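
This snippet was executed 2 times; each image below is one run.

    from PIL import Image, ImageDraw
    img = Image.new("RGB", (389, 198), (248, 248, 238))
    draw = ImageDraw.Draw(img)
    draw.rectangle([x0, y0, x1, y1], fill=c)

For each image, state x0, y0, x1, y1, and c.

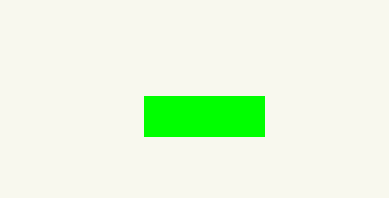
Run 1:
x0 = 144; y0 = 96; x1 = 264; y1 = 136; c = 'lime'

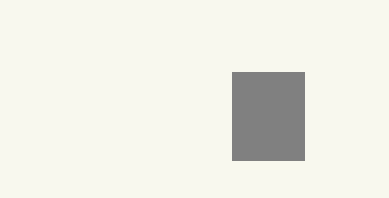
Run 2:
x0 = 232, y0 = 72, x1 = 304, y1 = 160, c = 'gray'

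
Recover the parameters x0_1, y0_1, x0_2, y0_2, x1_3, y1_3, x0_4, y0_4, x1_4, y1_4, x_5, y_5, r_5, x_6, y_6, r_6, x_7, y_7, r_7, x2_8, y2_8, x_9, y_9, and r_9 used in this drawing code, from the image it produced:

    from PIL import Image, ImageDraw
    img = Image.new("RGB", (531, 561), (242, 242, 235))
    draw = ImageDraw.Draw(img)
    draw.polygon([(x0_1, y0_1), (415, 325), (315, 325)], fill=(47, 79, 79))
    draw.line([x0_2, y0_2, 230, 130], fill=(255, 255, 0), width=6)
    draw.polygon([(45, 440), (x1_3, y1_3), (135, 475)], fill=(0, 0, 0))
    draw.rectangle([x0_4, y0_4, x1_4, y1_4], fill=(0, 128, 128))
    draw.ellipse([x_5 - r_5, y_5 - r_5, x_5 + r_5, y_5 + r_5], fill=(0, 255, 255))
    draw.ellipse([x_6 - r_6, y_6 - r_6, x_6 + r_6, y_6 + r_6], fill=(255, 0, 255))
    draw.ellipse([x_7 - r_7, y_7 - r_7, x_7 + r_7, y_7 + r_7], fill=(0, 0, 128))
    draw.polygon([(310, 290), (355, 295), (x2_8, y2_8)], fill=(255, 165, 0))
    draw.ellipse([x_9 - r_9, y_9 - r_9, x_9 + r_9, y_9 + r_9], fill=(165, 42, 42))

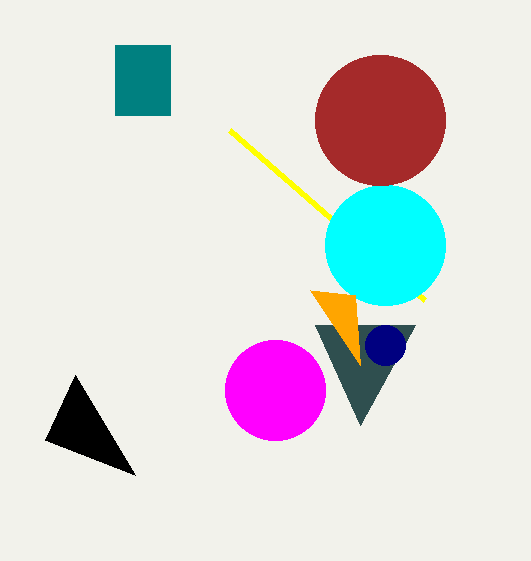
x0_1 = 360; y0_1 = 425; x0_2 = 425; y0_2 = 300; x1_3 = 75; y1_3 = 375; x0_4 = 115; y0_4 = 45; x1_4 = 170; y1_4 = 115; x_5 = 385; y_5 = 245; r_5 = 60; x_6 = 275; y_6 = 390; r_6 = 50; x_7 = 385; y_7 = 345; r_7 = 20; x2_8 = 360; y2_8 = 365; x_9 = 380; y_9 = 120; r_9 = 65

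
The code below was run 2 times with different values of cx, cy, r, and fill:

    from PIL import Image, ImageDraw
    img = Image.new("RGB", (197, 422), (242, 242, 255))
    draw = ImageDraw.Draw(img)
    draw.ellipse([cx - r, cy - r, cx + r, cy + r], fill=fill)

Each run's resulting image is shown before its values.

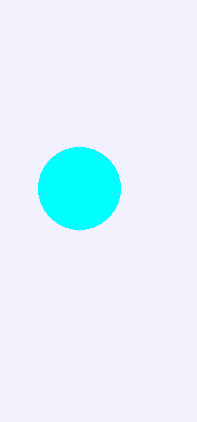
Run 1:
cx = 79, cy = 188, r = 41, fill = 'cyan'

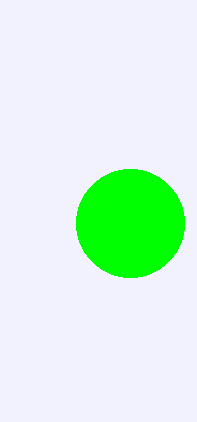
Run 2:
cx = 130, cy = 223, r = 54, fill = 'lime'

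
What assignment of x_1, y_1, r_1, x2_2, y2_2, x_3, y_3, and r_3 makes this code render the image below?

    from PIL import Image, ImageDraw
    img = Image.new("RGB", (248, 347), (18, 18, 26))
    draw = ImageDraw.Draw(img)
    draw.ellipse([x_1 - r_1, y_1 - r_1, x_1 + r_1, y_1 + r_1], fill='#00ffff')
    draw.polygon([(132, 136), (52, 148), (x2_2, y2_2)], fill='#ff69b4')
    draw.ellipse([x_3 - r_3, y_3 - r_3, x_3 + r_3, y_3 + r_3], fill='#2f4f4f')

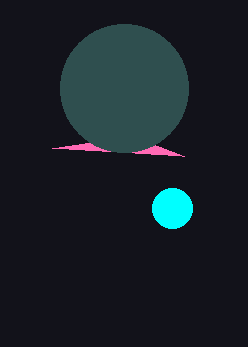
x_1 = 172; y_1 = 208; r_1 = 20; x2_2 = 184; y2_2 = 156; x_3 = 124; y_3 = 88; r_3 = 64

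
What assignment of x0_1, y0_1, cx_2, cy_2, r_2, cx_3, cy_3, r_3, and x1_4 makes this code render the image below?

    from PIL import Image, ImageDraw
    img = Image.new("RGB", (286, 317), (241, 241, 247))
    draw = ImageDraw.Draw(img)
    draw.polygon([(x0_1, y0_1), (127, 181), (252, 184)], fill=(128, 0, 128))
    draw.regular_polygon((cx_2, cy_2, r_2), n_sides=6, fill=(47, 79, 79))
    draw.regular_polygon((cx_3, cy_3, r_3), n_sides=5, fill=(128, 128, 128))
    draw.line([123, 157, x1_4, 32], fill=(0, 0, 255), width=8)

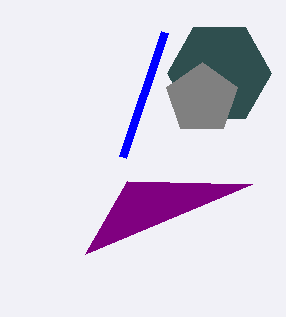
x0_1 = 85; y0_1 = 254; cx_2 = 219; cy_2 = 73; r_2 = 52; cx_3 = 202; cy_3 = 99; r_3 = 37; x1_4 = 165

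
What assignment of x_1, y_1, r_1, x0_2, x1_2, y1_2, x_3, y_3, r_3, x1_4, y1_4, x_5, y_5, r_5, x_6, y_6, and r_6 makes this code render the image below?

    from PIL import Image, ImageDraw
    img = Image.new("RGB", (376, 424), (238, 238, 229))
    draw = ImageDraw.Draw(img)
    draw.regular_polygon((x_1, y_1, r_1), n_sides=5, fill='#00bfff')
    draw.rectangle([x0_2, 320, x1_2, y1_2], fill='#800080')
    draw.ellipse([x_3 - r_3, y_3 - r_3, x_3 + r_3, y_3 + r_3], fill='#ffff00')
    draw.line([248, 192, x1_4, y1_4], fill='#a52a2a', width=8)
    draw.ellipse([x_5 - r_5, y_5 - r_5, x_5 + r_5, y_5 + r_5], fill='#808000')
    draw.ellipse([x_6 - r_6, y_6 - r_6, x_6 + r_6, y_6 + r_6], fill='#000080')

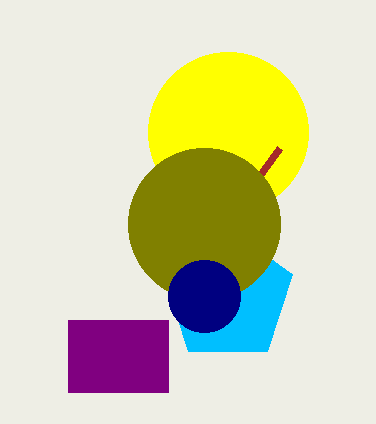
x_1 = 228; y_1 = 296; r_1 = 68; x0_2 = 68; x1_2 = 168; y1_2 = 392; x_3 = 228; y_3 = 132; r_3 = 80; x1_4 = 280; y1_4 = 148; x_5 = 204; y_5 = 224; r_5 = 76; x_6 = 204; y_6 = 296; r_6 = 36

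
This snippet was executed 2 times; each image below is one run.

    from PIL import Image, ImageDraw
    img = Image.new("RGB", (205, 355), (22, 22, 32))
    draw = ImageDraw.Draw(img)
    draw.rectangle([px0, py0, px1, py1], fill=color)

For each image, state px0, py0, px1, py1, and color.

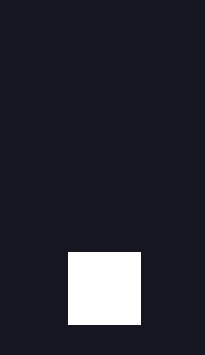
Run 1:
px0 = 68
py0 = 252
px1 = 140
py1 = 324
color = 'white'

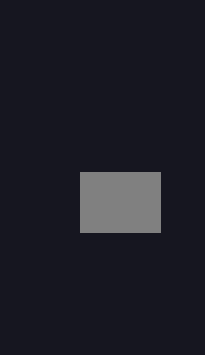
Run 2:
px0 = 80
py0 = 172
px1 = 160
py1 = 232
color = 'gray'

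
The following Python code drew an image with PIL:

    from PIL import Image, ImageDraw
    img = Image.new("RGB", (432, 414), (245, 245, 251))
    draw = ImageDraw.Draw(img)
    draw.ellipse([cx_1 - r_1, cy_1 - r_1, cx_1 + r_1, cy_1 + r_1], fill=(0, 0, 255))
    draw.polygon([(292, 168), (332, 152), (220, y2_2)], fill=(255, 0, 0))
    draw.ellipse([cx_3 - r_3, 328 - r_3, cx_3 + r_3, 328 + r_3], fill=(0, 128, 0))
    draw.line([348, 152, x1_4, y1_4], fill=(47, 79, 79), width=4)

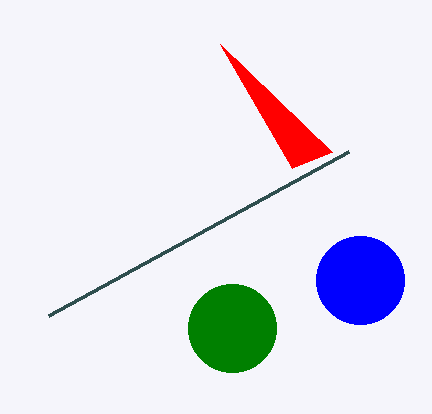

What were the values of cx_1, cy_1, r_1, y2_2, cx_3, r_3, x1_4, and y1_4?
cx_1 = 360, cy_1 = 280, r_1 = 44, y2_2 = 44, cx_3 = 232, r_3 = 44, x1_4 = 48, y1_4 = 316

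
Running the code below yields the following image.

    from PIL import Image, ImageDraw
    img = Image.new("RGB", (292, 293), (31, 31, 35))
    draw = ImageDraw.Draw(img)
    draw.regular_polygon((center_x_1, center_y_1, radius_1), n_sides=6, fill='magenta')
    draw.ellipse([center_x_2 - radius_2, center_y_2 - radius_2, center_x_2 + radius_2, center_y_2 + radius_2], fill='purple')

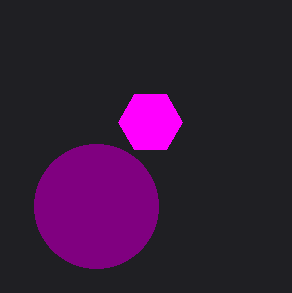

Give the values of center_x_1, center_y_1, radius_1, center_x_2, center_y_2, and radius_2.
center_x_1 = 150; center_y_1 = 122; radius_1 = 32; center_x_2 = 96; center_y_2 = 206; radius_2 = 62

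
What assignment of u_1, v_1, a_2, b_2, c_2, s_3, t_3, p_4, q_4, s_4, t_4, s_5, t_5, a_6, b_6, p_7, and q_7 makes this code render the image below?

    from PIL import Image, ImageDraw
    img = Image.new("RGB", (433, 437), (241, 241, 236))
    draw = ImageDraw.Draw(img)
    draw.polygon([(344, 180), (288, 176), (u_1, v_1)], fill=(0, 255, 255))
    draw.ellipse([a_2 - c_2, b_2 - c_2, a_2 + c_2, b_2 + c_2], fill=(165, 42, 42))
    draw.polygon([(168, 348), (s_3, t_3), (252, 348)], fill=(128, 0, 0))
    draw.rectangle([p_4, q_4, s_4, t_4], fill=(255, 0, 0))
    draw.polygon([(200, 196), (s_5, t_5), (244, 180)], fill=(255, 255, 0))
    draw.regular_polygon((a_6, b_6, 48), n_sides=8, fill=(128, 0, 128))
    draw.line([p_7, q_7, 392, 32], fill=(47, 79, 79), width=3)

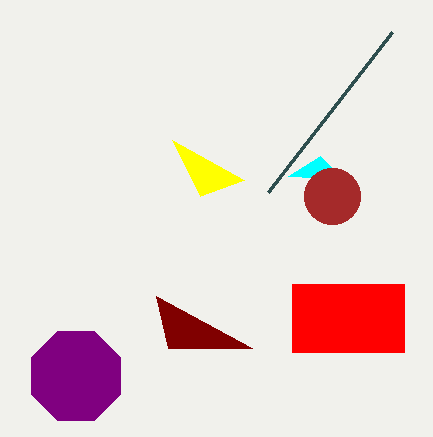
u_1 = 320
v_1 = 156
a_2 = 332
b_2 = 196
c_2 = 28
s_3 = 156
t_3 = 296
p_4 = 292
q_4 = 284
s_4 = 404
t_4 = 352
s_5 = 172
t_5 = 140
a_6 = 76
b_6 = 376
p_7 = 268
q_7 = 192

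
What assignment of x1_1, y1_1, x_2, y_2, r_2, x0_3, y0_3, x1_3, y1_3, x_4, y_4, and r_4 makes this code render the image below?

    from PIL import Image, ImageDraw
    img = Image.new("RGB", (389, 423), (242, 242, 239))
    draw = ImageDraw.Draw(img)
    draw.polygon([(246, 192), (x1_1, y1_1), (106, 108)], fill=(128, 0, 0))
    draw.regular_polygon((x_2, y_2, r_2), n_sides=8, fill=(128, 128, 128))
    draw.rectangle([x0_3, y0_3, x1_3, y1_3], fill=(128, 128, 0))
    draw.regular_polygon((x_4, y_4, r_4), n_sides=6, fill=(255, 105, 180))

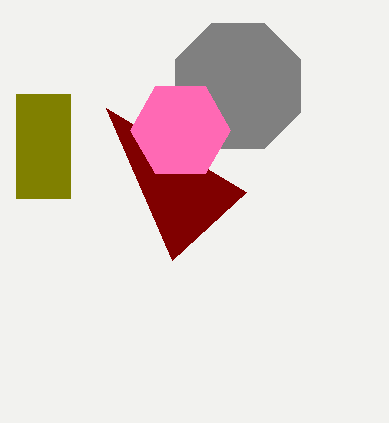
x1_1 = 172; y1_1 = 260; x_2 = 238; y_2 = 86; r_2 = 68; x0_3 = 16; y0_3 = 94; x1_3 = 70; y1_3 = 198; x_4 = 180; y_4 = 130; r_4 = 50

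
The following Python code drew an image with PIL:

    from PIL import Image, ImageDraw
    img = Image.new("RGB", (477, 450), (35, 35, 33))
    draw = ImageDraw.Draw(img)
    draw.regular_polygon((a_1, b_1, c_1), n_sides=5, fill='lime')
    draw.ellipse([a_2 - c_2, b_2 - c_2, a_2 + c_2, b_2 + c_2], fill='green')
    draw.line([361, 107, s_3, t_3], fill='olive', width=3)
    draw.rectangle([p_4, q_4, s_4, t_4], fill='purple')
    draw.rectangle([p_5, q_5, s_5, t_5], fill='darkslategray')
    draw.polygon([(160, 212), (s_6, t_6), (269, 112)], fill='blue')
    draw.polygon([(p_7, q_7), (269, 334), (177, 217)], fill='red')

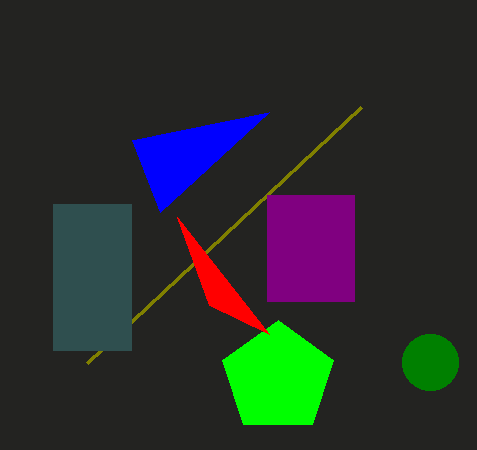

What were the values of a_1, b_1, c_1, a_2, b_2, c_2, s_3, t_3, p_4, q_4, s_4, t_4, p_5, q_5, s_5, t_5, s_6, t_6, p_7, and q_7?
a_1 = 278; b_1 = 378; c_1 = 58; a_2 = 430; b_2 = 362; c_2 = 28; s_3 = 87; t_3 = 363; p_4 = 267; q_4 = 195; s_4 = 354; t_4 = 301; p_5 = 53; q_5 = 204; s_5 = 131; t_5 = 350; s_6 = 132; t_6 = 140; p_7 = 209; q_7 = 305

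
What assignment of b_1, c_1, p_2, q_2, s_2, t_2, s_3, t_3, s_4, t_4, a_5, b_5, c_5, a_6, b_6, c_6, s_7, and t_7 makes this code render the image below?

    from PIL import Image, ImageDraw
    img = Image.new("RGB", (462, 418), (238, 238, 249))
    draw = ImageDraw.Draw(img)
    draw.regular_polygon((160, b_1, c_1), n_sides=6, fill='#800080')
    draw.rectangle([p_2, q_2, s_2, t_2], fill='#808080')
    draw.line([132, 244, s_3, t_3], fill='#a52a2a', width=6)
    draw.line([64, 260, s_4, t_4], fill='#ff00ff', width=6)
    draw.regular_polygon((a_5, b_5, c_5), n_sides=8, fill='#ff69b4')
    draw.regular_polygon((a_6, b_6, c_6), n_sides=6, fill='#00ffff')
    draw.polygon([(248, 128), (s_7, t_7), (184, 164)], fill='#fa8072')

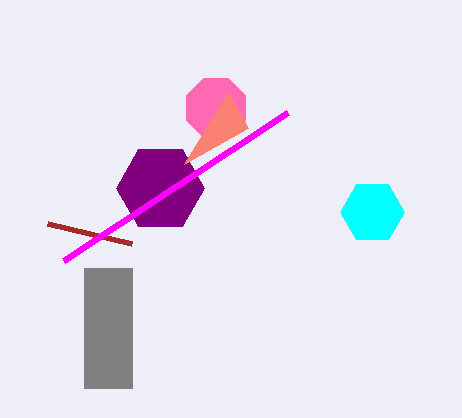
b_1 = 188
c_1 = 44
p_2 = 84
q_2 = 268
s_2 = 132
t_2 = 388
s_3 = 48
t_3 = 224
s_4 = 288
t_4 = 112
a_5 = 216
b_5 = 108
c_5 = 32
a_6 = 372
b_6 = 212
c_6 = 32
s_7 = 228
t_7 = 92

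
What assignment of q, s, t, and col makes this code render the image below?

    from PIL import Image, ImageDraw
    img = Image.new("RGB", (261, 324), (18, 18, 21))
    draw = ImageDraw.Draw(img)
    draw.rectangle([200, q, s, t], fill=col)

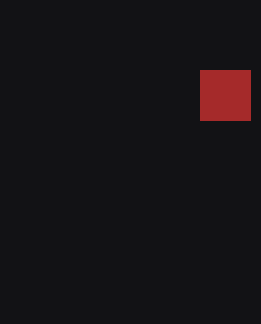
q = 70, s = 250, t = 120, col = 'brown'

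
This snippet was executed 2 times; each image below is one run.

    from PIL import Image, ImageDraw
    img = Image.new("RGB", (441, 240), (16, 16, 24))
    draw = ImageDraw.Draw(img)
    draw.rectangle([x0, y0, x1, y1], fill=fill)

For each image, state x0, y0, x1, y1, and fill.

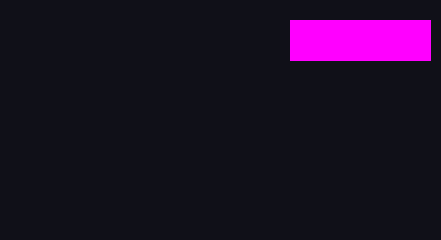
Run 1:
x0 = 290
y0 = 20
x1 = 430
y1 = 60
fill = 'magenta'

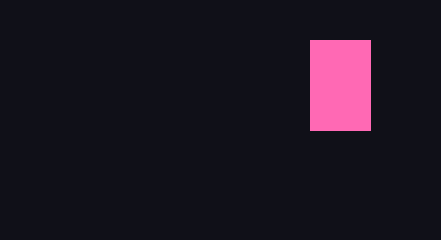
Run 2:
x0 = 310, y0 = 40, x1 = 370, y1 = 130, fill = 'hotpink'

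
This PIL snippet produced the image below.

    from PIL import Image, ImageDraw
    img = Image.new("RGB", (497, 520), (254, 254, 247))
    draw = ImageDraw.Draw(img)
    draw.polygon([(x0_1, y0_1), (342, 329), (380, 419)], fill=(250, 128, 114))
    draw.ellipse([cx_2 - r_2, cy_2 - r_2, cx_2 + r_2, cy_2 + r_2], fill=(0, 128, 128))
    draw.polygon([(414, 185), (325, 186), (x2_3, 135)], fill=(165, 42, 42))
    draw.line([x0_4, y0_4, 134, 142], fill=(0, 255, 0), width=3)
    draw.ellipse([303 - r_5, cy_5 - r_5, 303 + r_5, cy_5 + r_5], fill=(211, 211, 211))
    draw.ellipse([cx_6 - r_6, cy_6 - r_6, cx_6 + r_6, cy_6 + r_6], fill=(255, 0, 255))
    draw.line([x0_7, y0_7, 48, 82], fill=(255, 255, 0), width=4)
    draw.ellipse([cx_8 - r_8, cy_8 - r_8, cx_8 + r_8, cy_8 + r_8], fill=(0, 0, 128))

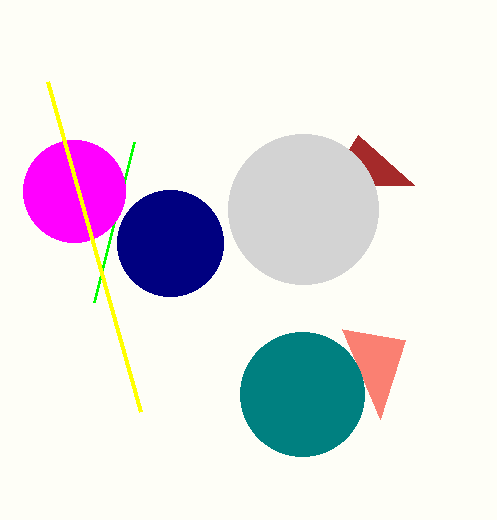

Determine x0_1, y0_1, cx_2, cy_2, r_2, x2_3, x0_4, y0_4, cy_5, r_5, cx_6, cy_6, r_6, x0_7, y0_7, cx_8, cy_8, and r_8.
x0_1 = 405
y0_1 = 340
cx_2 = 302
cy_2 = 394
r_2 = 62
x2_3 = 358
x0_4 = 94
y0_4 = 302
cy_5 = 209
r_5 = 75
cx_6 = 74
cy_6 = 191
r_6 = 51
x0_7 = 141
y0_7 = 412
cx_8 = 170
cy_8 = 243
r_8 = 53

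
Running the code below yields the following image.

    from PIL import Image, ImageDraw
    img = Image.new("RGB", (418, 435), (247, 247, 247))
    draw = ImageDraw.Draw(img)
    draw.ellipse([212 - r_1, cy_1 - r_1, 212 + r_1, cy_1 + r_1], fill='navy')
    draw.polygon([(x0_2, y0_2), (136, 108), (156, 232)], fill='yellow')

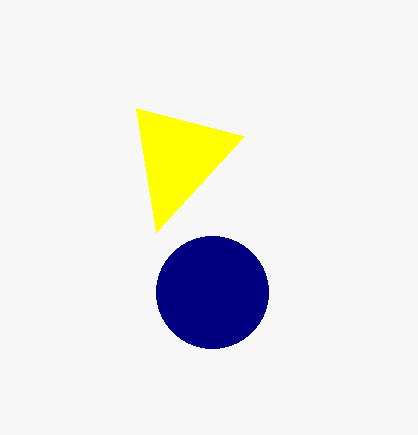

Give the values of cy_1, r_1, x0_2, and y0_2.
cy_1 = 292; r_1 = 56; x0_2 = 244; y0_2 = 136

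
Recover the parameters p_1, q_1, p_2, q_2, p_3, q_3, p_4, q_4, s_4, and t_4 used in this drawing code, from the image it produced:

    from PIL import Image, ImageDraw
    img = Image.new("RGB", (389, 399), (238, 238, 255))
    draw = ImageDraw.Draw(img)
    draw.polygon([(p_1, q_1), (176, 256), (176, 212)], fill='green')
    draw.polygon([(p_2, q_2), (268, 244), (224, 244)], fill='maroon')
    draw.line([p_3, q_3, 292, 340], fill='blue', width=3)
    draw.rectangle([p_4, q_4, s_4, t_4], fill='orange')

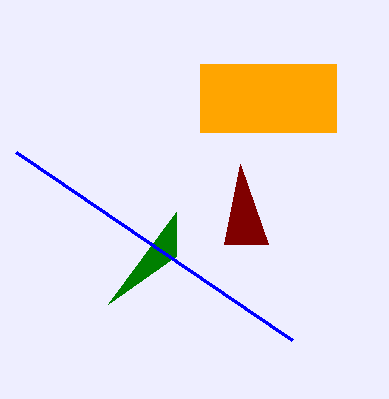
p_1 = 108; q_1 = 304; p_2 = 240; q_2 = 164; p_3 = 16; q_3 = 152; p_4 = 200; q_4 = 64; s_4 = 336; t_4 = 132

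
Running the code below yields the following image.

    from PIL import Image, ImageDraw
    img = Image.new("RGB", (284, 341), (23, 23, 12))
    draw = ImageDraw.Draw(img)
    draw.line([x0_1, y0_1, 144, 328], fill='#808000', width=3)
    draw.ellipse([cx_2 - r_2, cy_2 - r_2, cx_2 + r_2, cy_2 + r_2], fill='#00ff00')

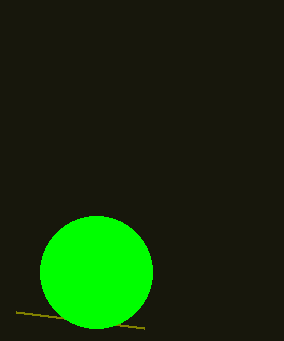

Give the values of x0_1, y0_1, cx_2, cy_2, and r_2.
x0_1 = 16
y0_1 = 312
cx_2 = 96
cy_2 = 272
r_2 = 56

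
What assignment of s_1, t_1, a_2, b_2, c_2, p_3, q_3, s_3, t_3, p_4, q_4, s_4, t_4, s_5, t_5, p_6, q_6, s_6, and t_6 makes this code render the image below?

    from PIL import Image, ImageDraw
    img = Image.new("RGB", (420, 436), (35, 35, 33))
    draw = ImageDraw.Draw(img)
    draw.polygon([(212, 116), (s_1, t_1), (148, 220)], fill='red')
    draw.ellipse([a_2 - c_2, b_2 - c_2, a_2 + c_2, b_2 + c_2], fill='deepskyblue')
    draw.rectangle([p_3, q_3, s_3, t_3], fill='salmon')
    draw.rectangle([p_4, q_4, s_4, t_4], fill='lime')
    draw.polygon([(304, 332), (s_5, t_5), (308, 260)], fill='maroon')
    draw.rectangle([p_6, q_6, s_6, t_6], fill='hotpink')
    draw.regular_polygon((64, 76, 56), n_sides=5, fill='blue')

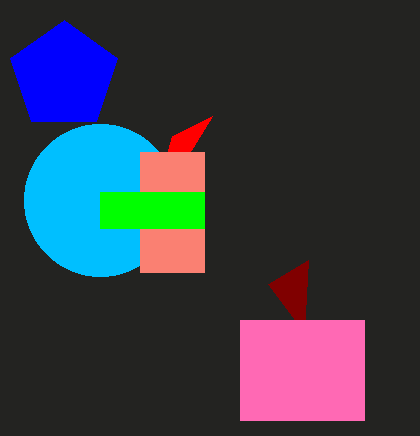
s_1 = 172; t_1 = 136; a_2 = 100; b_2 = 200; c_2 = 76; p_3 = 140; q_3 = 152; s_3 = 204; t_3 = 272; p_4 = 100; q_4 = 192; s_4 = 204; t_4 = 228; s_5 = 268; t_5 = 284; p_6 = 240; q_6 = 320; s_6 = 364; t_6 = 420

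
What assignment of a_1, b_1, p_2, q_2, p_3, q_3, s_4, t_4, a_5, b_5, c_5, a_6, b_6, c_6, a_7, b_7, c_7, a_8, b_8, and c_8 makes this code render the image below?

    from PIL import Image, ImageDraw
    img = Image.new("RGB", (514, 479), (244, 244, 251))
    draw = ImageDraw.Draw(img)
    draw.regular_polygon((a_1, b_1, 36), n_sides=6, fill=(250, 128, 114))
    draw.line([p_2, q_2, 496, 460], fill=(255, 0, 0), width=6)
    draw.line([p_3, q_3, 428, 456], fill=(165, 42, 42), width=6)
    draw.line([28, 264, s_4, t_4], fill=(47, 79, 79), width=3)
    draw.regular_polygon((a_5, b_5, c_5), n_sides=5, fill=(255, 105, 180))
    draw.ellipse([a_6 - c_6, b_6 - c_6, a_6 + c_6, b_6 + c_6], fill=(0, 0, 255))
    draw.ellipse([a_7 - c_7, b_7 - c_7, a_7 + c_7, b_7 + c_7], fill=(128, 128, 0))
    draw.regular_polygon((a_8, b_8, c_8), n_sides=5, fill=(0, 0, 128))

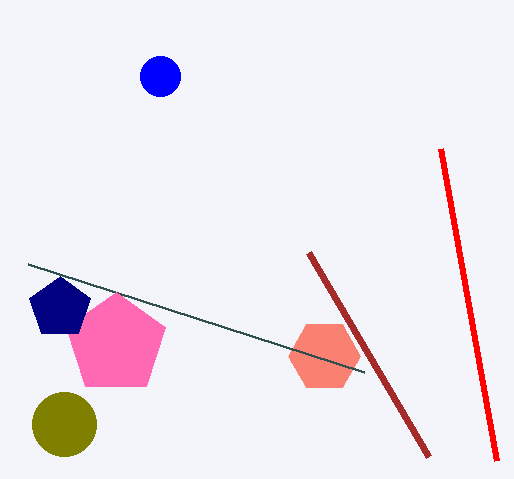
a_1 = 324
b_1 = 356
p_2 = 440
q_2 = 148
p_3 = 308
q_3 = 252
s_4 = 364
t_4 = 372
a_5 = 116
b_5 = 344
c_5 = 52
a_6 = 160
b_6 = 76
c_6 = 20
a_7 = 64
b_7 = 424
c_7 = 32
a_8 = 60
b_8 = 308
c_8 = 32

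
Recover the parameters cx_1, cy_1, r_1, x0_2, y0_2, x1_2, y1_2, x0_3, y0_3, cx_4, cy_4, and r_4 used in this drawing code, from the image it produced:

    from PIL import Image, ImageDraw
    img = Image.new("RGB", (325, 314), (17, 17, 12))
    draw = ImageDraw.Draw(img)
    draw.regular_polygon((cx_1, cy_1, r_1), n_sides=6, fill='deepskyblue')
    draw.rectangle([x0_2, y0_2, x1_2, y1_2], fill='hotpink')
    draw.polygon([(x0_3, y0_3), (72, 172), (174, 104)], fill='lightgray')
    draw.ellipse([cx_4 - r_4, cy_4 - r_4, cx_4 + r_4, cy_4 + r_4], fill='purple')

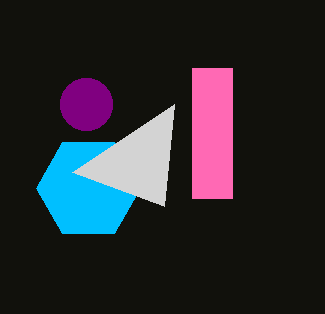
cx_1 = 88
cy_1 = 188
r_1 = 52
x0_2 = 192
y0_2 = 68
x1_2 = 232
y1_2 = 198
x0_3 = 164
y0_3 = 206
cx_4 = 86
cy_4 = 104
r_4 = 26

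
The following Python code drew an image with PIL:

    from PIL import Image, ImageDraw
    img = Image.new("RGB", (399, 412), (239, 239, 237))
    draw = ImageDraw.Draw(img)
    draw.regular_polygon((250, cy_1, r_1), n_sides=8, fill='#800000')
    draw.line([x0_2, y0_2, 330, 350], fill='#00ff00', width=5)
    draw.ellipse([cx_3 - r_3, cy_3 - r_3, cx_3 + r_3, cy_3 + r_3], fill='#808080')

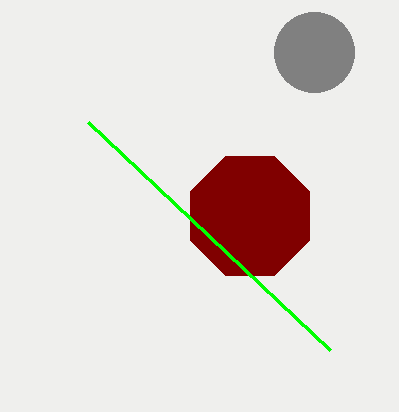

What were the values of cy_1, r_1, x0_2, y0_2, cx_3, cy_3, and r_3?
cy_1 = 216
r_1 = 64
x0_2 = 88
y0_2 = 122
cx_3 = 314
cy_3 = 52
r_3 = 40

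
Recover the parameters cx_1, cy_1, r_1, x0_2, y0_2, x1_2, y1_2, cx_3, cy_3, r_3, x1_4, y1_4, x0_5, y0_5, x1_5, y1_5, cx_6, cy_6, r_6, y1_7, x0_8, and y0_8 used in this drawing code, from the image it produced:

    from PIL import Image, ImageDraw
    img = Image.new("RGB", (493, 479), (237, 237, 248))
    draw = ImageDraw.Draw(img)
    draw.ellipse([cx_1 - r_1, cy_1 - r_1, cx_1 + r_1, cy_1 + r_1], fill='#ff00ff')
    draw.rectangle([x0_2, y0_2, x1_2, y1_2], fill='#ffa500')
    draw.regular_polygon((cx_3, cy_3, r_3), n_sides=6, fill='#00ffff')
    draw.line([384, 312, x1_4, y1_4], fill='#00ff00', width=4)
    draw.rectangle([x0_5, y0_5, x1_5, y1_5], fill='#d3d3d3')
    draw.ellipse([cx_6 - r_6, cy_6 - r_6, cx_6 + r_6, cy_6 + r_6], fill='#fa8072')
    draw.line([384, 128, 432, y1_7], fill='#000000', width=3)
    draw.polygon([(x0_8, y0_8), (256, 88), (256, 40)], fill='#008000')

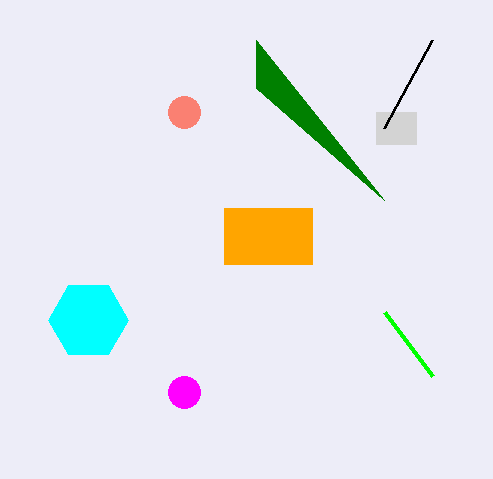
cx_1 = 184; cy_1 = 392; r_1 = 16; x0_2 = 224; y0_2 = 208; x1_2 = 312; y1_2 = 264; cx_3 = 88; cy_3 = 320; r_3 = 40; x1_4 = 432; y1_4 = 376; x0_5 = 376; y0_5 = 112; x1_5 = 416; y1_5 = 144; cx_6 = 184; cy_6 = 112; r_6 = 16; y1_7 = 40; x0_8 = 384; y0_8 = 200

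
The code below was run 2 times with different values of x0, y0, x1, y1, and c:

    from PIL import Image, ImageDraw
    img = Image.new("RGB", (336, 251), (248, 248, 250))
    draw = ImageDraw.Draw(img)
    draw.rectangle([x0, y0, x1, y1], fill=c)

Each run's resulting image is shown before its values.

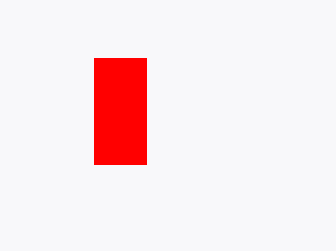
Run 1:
x0 = 94
y0 = 58
x1 = 146
y1 = 164
c = 'red'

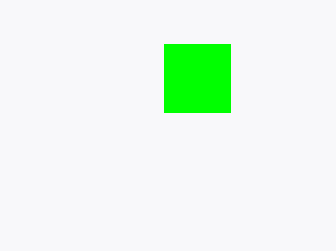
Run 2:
x0 = 164
y0 = 44
x1 = 230
y1 = 112
c = 'lime'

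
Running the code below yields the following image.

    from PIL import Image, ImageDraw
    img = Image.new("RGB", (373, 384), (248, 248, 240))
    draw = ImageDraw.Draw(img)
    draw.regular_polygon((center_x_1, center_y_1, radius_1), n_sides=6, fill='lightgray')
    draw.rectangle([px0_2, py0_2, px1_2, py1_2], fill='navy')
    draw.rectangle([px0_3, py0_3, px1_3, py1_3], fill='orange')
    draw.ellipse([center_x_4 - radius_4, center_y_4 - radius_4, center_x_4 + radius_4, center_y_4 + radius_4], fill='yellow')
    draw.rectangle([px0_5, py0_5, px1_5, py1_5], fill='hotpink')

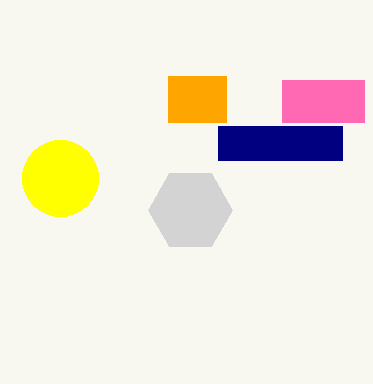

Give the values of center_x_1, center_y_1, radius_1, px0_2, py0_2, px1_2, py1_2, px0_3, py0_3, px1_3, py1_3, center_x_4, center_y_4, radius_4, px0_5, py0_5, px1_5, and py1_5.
center_x_1 = 190; center_y_1 = 210; radius_1 = 42; px0_2 = 218; py0_2 = 126; px1_2 = 342; py1_2 = 160; px0_3 = 168; py0_3 = 76; px1_3 = 226; py1_3 = 122; center_x_4 = 60; center_y_4 = 178; radius_4 = 38; px0_5 = 282; py0_5 = 80; px1_5 = 364; py1_5 = 122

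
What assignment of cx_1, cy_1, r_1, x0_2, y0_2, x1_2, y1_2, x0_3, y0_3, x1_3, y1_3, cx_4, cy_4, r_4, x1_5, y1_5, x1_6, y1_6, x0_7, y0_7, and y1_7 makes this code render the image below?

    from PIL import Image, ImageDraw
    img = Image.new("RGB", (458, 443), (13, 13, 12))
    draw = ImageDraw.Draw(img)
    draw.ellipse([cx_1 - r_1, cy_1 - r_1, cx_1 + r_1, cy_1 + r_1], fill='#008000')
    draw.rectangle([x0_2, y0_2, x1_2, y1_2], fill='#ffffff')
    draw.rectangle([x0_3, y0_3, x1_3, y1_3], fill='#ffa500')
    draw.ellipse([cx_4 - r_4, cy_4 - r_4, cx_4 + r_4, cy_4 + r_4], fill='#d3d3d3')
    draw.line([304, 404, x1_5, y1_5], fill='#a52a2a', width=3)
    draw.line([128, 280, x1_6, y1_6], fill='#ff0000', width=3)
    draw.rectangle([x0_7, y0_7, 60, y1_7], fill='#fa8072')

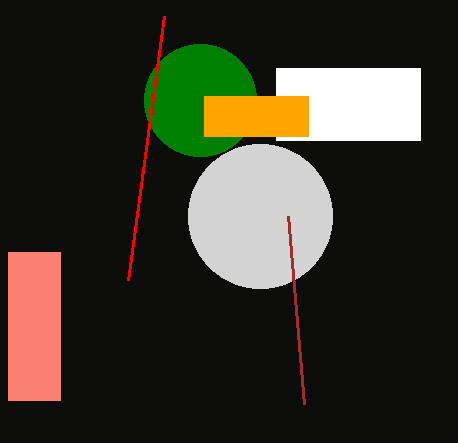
cx_1 = 200
cy_1 = 100
r_1 = 56
x0_2 = 276
y0_2 = 68
x1_2 = 420
y1_2 = 140
x0_3 = 204
y0_3 = 96
x1_3 = 308
y1_3 = 136
cx_4 = 260
cy_4 = 216
r_4 = 72
x1_5 = 288
y1_5 = 216
x1_6 = 164
y1_6 = 16
x0_7 = 8
y0_7 = 252
y1_7 = 400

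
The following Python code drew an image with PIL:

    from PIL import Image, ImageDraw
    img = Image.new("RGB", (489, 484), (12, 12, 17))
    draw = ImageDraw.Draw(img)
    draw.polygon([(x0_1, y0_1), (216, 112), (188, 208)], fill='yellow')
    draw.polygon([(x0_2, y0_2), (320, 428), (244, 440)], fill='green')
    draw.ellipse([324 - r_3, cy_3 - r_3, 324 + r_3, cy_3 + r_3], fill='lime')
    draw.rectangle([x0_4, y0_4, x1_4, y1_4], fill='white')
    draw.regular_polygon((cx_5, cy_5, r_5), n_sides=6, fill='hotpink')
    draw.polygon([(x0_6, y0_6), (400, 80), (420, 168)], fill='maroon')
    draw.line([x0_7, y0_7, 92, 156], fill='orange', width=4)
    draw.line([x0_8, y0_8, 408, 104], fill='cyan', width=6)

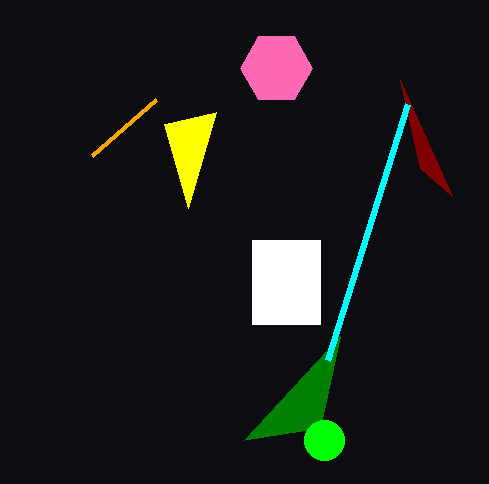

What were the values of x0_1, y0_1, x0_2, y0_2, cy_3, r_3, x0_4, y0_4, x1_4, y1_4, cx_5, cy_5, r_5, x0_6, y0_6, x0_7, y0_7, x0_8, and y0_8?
x0_1 = 164, y0_1 = 124, x0_2 = 340, y0_2 = 336, cy_3 = 440, r_3 = 20, x0_4 = 252, y0_4 = 240, x1_4 = 320, y1_4 = 324, cx_5 = 276, cy_5 = 68, r_5 = 36, x0_6 = 452, y0_6 = 196, x0_7 = 156, y0_7 = 100, x0_8 = 328, y0_8 = 360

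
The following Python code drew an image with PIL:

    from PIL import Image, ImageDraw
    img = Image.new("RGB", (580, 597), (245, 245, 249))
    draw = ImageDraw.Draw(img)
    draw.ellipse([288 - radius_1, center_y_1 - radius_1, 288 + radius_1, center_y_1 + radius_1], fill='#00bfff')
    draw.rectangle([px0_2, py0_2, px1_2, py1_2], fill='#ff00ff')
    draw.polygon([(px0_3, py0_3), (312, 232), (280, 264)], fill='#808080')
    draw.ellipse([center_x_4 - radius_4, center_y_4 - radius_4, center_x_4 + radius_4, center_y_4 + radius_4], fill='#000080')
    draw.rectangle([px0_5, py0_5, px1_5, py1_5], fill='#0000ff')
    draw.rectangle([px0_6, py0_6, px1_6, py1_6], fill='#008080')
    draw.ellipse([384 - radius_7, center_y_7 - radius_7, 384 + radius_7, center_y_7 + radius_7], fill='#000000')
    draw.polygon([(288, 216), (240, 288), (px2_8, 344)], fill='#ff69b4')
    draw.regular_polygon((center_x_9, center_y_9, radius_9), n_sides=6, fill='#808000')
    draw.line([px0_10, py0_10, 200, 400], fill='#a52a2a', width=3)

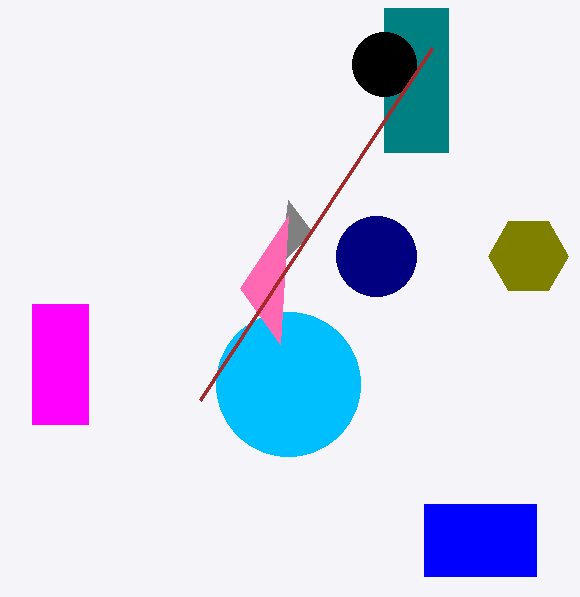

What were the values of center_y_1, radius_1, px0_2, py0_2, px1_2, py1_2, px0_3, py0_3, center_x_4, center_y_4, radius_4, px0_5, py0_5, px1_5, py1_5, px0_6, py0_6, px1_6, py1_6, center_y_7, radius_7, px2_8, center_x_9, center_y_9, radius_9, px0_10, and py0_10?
center_y_1 = 384, radius_1 = 72, px0_2 = 32, py0_2 = 304, px1_2 = 88, py1_2 = 424, px0_3 = 288, py0_3 = 200, center_x_4 = 376, center_y_4 = 256, radius_4 = 40, px0_5 = 424, py0_5 = 504, px1_5 = 536, py1_5 = 576, px0_6 = 384, py0_6 = 8, px1_6 = 448, py1_6 = 152, center_y_7 = 64, radius_7 = 32, px2_8 = 280, center_x_9 = 528, center_y_9 = 256, radius_9 = 40, px0_10 = 432, py0_10 = 48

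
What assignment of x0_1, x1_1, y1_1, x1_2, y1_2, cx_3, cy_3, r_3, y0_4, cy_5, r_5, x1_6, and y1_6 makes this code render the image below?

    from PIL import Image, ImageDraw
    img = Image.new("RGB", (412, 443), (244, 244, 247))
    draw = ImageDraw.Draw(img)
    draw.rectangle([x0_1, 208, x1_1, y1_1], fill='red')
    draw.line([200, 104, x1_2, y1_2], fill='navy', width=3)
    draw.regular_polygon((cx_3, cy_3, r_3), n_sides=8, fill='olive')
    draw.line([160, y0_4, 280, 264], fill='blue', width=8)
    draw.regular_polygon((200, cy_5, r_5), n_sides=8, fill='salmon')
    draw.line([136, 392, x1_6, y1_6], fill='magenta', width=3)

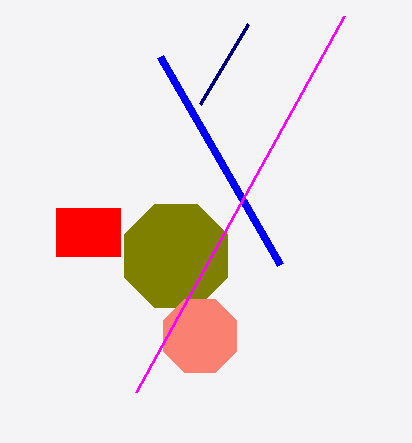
x0_1 = 56
x1_1 = 120
y1_1 = 256
x1_2 = 248
y1_2 = 24
cx_3 = 176
cy_3 = 256
r_3 = 56
y0_4 = 56
cy_5 = 336
r_5 = 40
x1_6 = 344
y1_6 = 16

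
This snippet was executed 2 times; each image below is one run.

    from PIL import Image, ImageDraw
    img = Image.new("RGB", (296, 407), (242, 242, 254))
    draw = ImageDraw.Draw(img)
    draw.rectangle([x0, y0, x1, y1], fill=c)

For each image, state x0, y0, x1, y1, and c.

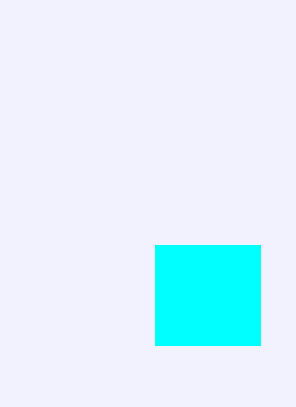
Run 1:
x0 = 155; y0 = 245; x1 = 260; y1 = 345; c = 'cyan'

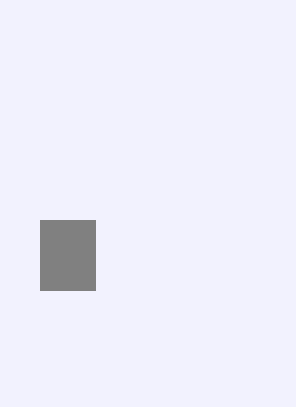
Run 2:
x0 = 40, y0 = 220, x1 = 95, y1 = 290, c = 'gray'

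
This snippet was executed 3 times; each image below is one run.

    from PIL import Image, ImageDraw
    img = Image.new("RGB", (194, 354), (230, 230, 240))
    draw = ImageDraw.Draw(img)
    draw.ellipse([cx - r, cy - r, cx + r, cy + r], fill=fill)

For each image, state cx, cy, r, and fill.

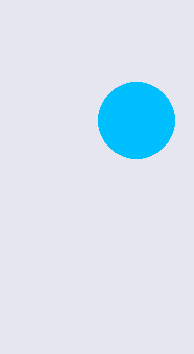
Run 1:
cx = 136; cy = 120; r = 38; fill = 'deepskyblue'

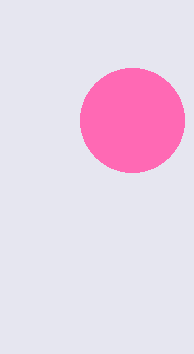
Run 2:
cx = 132, cy = 120, r = 52, fill = 'hotpink'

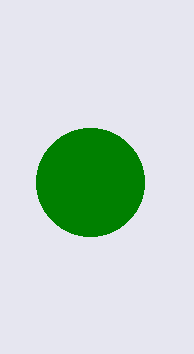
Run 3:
cx = 90; cy = 182; r = 54; fill = 'green'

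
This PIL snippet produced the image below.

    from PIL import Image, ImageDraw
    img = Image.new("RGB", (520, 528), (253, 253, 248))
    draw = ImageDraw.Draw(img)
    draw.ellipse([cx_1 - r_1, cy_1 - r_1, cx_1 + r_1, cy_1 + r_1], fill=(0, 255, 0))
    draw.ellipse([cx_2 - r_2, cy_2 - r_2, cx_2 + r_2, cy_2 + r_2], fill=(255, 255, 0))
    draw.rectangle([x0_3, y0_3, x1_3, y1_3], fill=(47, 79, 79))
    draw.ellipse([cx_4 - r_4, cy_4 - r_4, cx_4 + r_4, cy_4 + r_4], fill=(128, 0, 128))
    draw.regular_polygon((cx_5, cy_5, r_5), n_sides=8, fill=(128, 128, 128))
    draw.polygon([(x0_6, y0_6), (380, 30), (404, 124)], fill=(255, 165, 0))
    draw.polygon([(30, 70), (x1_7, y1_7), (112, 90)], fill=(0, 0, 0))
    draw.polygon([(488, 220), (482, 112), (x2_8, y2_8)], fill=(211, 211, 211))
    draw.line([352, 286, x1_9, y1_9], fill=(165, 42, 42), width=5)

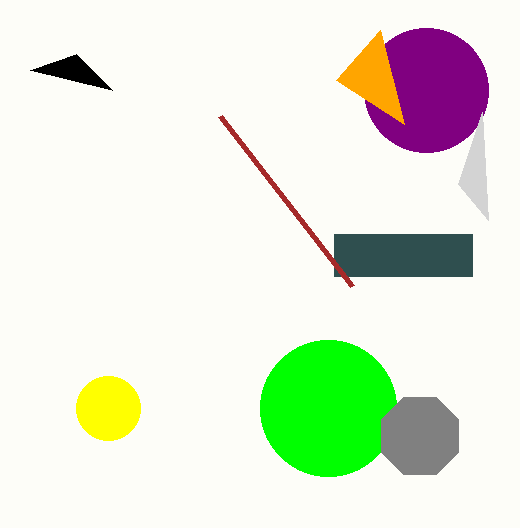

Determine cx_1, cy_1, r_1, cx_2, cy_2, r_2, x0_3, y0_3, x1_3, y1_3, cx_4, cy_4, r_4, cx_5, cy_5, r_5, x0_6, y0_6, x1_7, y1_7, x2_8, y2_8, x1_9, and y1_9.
cx_1 = 328, cy_1 = 408, r_1 = 68, cx_2 = 108, cy_2 = 408, r_2 = 32, x0_3 = 334, y0_3 = 234, x1_3 = 472, y1_3 = 276, cx_4 = 426, cy_4 = 90, r_4 = 62, cx_5 = 420, cy_5 = 436, r_5 = 42, x0_6 = 336, y0_6 = 80, x1_7 = 76, y1_7 = 54, x2_8 = 458, y2_8 = 184, x1_9 = 220, y1_9 = 116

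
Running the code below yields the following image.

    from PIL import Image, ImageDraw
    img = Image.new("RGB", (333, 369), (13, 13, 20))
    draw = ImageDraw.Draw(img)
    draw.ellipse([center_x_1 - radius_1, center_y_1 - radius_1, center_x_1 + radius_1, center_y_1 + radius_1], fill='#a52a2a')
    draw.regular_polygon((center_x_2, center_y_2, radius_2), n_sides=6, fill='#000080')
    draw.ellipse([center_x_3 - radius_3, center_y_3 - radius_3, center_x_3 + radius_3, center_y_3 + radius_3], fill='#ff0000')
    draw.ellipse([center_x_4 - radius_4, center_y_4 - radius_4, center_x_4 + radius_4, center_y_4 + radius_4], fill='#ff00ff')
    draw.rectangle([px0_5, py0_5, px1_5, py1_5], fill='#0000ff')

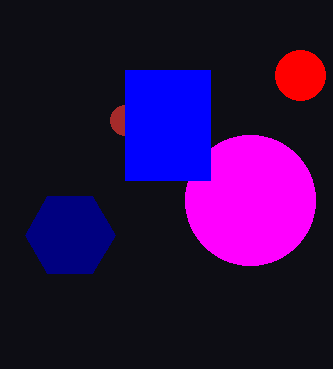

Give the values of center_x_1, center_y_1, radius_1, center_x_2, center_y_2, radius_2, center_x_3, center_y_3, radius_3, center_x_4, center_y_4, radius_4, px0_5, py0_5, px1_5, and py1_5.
center_x_1 = 125, center_y_1 = 120, radius_1 = 15, center_x_2 = 70, center_y_2 = 235, radius_2 = 45, center_x_3 = 300, center_y_3 = 75, radius_3 = 25, center_x_4 = 250, center_y_4 = 200, radius_4 = 65, px0_5 = 125, py0_5 = 70, px1_5 = 210, py1_5 = 180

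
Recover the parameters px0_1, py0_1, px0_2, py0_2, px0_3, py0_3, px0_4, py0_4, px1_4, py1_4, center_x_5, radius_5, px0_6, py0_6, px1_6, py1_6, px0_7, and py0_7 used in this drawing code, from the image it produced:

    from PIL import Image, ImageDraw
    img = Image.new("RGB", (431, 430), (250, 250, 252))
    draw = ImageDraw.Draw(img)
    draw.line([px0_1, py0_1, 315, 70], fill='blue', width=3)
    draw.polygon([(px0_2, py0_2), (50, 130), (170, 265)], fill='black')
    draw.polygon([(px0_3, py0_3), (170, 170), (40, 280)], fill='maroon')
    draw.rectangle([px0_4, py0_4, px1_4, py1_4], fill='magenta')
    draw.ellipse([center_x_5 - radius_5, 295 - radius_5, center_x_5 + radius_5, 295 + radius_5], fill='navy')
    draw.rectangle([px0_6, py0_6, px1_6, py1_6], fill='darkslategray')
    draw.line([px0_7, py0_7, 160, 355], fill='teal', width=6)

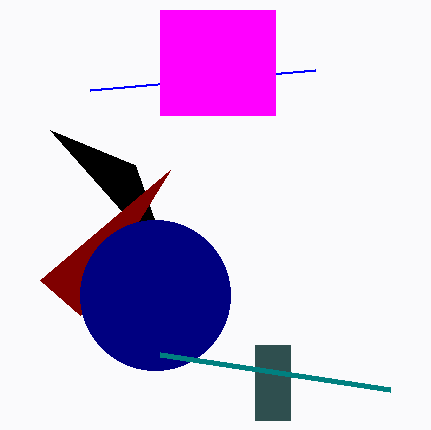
px0_1 = 90; py0_1 = 90; px0_2 = 135; py0_2 = 165; px0_3 = 80; py0_3 = 315; px0_4 = 160; py0_4 = 10; px1_4 = 275; py1_4 = 115; center_x_5 = 155; radius_5 = 75; px0_6 = 255; py0_6 = 345; px1_6 = 290; py1_6 = 420; px0_7 = 390; py0_7 = 390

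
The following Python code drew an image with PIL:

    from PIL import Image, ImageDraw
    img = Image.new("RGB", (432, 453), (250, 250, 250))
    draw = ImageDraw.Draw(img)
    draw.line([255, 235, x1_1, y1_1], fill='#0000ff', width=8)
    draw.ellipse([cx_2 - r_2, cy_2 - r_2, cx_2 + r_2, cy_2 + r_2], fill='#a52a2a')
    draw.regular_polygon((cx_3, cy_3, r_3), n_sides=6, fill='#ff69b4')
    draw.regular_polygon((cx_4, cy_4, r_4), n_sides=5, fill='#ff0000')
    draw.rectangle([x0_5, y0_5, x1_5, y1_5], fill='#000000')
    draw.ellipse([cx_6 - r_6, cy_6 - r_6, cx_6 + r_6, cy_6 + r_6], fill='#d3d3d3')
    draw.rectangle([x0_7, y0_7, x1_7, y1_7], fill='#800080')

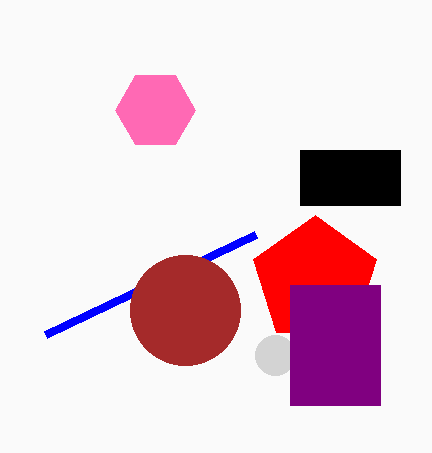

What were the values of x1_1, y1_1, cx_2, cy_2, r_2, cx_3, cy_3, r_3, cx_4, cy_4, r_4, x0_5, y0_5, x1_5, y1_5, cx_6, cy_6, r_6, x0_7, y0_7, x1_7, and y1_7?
x1_1 = 45
y1_1 = 335
cx_2 = 185
cy_2 = 310
r_2 = 55
cx_3 = 155
cy_3 = 110
r_3 = 40
cx_4 = 315
cy_4 = 280
r_4 = 65
x0_5 = 300
y0_5 = 150
x1_5 = 400
y1_5 = 205
cx_6 = 275
cy_6 = 355
r_6 = 20
x0_7 = 290
y0_7 = 285
x1_7 = 380
y1_7 = 405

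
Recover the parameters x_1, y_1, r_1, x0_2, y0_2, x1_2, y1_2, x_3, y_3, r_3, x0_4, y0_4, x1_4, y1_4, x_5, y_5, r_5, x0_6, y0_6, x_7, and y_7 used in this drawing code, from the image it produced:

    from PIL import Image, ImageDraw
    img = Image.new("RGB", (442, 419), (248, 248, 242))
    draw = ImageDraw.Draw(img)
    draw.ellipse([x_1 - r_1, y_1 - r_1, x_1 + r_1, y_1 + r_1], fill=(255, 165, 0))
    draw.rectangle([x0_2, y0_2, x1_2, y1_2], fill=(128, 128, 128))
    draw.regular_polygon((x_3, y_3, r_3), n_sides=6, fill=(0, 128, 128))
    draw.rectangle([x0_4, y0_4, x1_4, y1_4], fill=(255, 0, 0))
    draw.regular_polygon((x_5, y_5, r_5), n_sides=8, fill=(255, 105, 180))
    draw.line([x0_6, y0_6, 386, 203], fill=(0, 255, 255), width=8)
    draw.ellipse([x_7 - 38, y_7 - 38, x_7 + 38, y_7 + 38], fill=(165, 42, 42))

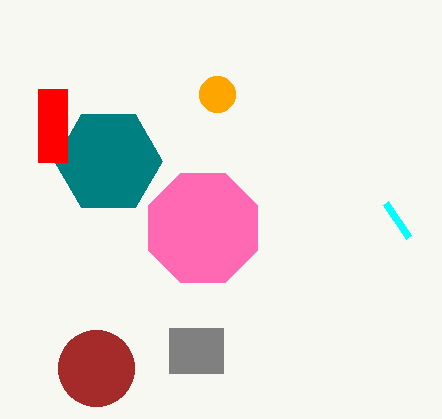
x_1 = 217
y_1 = 94
r_1 = 18
x0_2 = 169
y0_2 = 328
x1_2 = 223
y1_2 = 373
x_3 = 108
y_3 = 161
r_3 = 54
x0_4 = 38
y0_4 = 89
x1_4 = 67
y1_4 = 162
x_5 = 203
y_5 = 228
r_5 = 59
x0_6 = 409
y0_6 = 237
x_7 = 96
y_7 = 368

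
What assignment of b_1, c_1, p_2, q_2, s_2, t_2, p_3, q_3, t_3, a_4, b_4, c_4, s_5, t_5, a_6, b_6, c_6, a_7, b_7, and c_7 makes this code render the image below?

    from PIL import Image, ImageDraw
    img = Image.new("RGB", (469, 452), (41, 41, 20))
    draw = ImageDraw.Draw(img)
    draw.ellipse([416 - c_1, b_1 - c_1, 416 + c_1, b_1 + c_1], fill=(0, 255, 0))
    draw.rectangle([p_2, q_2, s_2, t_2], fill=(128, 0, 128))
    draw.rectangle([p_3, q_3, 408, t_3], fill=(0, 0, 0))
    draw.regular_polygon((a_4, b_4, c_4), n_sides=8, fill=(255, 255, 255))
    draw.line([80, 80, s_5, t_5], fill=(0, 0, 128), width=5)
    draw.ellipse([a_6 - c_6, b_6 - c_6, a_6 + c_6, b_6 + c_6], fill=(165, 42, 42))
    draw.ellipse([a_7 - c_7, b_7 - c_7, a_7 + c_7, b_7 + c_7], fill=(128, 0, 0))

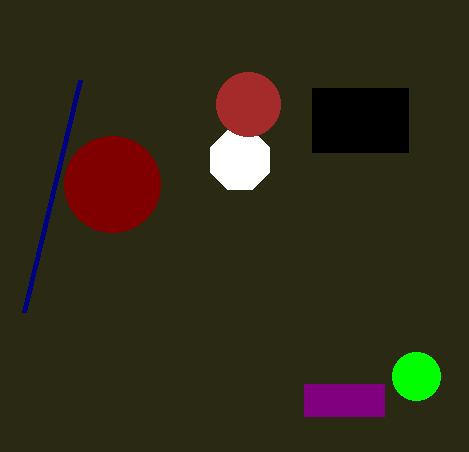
b_1 = 376; c_1 = 24; p_2 = 304; q_2 = 384; s_2 = 384; t_2 = 416; p_3 = 312; q_3 = 88; t_3 = 152; a_4 = 240; b_4 = 160; c_4 = 32; s_5 = 24; t_5 = 312; a_6 = 248; b_6 = 104; c_6 = 32; a_7 = 112; b_7 = 184; c_7 = 48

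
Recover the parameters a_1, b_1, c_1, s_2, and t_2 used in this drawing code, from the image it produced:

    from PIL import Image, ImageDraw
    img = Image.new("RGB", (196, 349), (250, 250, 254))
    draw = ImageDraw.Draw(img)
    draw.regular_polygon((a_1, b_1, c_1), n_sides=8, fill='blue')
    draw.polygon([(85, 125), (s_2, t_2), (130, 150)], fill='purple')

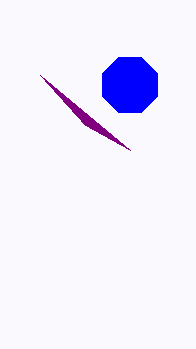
a_1 = 130
b_1 = 85
c_1 = 30
s_2 = 40
t_2 = 75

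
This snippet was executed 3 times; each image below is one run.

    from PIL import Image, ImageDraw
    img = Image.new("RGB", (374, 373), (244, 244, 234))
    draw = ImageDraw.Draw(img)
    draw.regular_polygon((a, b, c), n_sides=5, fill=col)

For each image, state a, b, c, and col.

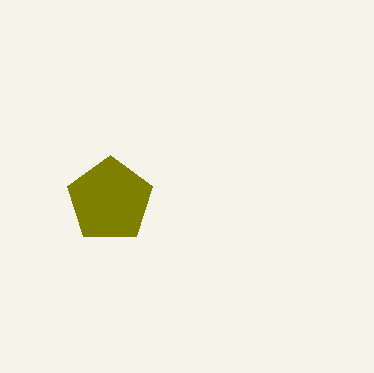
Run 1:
a = 110, b = 200, c = 45, col = 'olive'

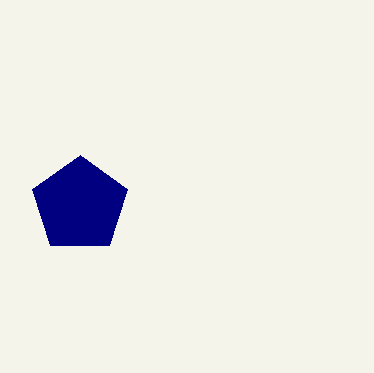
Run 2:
a = 80; b = 205; c = 50; col = 'navy'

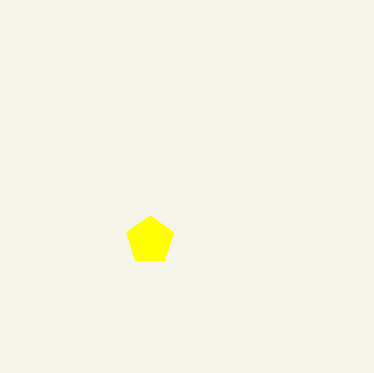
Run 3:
a = 150, b = 240, c = 25, col = 'yellow'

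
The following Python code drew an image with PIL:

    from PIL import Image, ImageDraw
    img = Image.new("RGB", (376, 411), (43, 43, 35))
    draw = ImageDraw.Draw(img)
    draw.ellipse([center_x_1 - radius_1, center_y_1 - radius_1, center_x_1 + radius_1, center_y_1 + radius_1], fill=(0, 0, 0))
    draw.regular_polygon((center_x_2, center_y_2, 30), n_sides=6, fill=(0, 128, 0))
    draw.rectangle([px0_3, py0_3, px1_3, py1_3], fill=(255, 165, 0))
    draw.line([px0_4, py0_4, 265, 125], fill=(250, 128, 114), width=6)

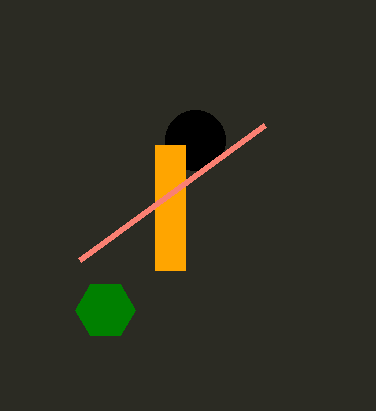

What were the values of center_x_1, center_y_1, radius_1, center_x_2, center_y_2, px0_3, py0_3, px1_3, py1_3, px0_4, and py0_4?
center_x_1 = 195, center_y_1 = 140, radius_1 = 30, center_x_2 = 105, center_y_2 = 310, px0_3 = 155, py0_3 = 145, px1_3 = 185, py1_3 = 270, px0_4 = 80, py0_4 = 260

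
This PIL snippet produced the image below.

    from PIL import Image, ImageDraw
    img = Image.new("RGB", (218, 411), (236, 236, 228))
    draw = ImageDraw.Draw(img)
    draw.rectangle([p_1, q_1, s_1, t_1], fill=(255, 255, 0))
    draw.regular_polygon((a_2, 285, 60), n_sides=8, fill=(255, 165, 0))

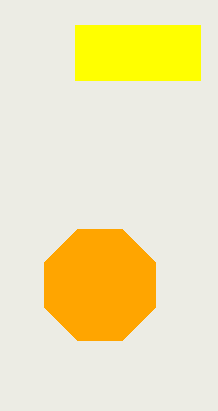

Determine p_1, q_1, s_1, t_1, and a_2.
p_1 = 75; q_1 = 25; s_1 = 200; t_1 = 80; a_2 = 100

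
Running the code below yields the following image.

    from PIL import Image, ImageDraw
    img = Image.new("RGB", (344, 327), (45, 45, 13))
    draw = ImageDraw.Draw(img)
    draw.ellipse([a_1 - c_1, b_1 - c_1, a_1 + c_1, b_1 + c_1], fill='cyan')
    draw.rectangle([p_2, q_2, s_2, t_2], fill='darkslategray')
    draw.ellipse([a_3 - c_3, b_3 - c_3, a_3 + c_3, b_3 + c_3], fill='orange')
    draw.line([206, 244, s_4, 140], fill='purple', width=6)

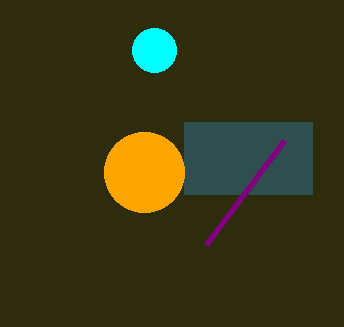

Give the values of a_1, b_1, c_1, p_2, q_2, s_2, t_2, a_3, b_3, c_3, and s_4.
a_1 = 154
b_1 = 50
c_1 = 22
p_2 = 184
q_2 = 122
s_2 = 312
t_2 = 194
a_3 = 144
b_3 = 172
c_3 = 40
s_4 = 284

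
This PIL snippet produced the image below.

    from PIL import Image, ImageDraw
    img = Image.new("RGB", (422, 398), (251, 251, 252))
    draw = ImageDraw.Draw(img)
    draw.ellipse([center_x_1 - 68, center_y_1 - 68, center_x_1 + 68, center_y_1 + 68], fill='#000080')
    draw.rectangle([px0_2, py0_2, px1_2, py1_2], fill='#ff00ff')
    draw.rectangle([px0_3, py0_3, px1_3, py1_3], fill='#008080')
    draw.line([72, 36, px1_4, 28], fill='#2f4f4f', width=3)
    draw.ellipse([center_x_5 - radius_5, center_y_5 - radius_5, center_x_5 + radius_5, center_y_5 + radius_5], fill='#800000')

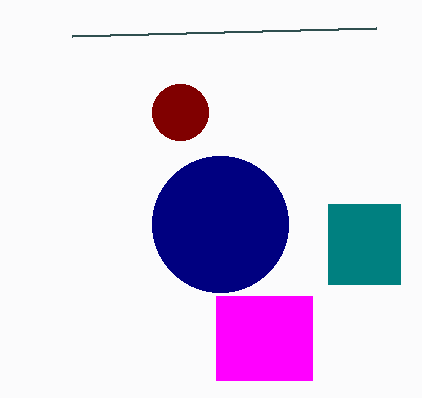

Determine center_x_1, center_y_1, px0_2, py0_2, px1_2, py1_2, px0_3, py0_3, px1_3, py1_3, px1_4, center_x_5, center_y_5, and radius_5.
center_x_1 = 220; center_y_1 = 224; px0_2 = 216; py0_2 = 296; px1_2 = 312; py1_2 = 380; px0_3 = 328; py0_3 = 204; px1_3 = 400; py1_3 = 284; px1_4 = 376; center_x_5 = 180; center_y_5 = 112; radius_5 = 28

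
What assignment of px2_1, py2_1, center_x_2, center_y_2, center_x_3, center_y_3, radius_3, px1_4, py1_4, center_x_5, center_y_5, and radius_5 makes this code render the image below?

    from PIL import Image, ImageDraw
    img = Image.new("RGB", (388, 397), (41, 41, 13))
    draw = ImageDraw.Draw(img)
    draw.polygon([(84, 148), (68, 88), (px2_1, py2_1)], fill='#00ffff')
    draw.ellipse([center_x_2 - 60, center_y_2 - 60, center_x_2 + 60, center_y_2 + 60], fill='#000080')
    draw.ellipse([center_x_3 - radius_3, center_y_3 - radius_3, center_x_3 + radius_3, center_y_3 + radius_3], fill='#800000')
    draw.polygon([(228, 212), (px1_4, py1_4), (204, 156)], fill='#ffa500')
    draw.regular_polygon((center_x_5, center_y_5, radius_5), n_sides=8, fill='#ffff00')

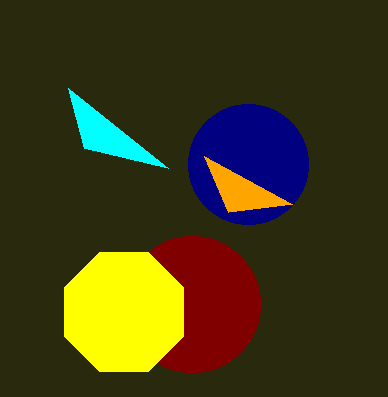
px2_1 = 168; py2_1 = 168; center_x_2 = 248; center_y_2 = 164; center_x_3 = 192; center_y_3 = 304; radius_3 = 68; px1_4 = 292; py1_4 = 204; center_x_5 = 124; center_y_5 = 312; radius_5 = 64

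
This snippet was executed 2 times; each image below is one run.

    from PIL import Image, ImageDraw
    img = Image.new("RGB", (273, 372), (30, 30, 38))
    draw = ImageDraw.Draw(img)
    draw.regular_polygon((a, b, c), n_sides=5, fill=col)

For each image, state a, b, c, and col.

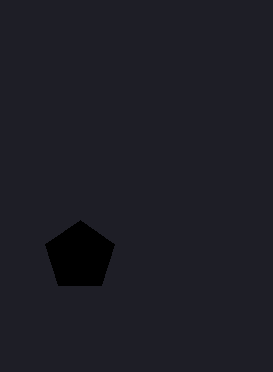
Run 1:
a = 80; b = 256; c = 36; col = 'black'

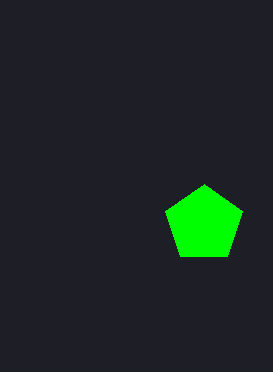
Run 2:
a = 204; b = 224; c = 40; col = 'lime'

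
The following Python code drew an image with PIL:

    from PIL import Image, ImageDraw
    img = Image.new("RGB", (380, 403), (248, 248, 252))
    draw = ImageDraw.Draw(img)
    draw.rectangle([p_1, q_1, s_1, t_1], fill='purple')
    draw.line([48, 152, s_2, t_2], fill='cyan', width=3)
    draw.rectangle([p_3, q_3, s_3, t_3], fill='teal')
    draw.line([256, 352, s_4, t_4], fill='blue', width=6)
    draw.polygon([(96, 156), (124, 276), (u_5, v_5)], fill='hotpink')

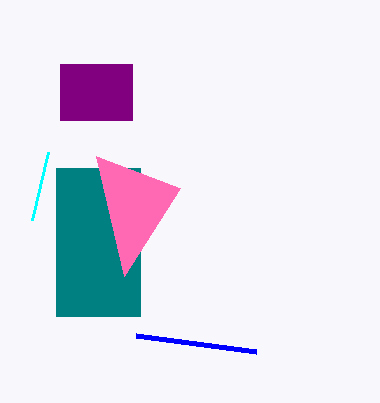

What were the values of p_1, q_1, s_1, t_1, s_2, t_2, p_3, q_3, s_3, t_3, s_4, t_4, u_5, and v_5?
p_1 = 60, q_1 = 64, s_1 = 132, t_1 = 120, s_2 = 32, t_2 = 220, p_3 = 56, q_3 = 168, s_3 = 140, t_3 = 316, s_4 = 136, t_4 = 336, u_5 = 180, v_5 = 188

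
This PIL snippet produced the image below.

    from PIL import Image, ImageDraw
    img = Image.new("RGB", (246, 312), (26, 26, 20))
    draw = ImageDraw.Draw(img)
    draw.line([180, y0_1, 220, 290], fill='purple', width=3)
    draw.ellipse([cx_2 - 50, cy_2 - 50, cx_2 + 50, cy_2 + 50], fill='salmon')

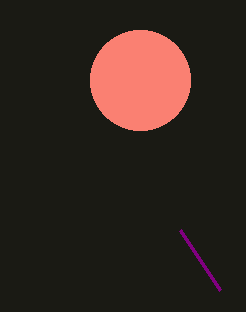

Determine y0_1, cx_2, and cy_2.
y0_1 = 230; cx_2 = 140; cy_2 = 80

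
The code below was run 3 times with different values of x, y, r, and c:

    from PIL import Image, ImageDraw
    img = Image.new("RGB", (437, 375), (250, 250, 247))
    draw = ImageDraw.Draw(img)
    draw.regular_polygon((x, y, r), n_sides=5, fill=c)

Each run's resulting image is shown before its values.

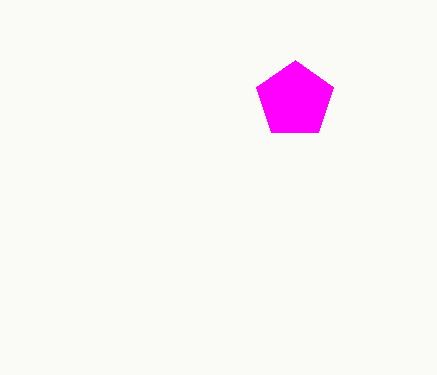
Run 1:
x = 295, y = 100, r = 40, c = 'magenta'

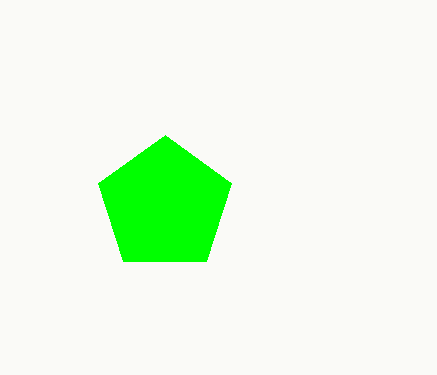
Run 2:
x = 165, y = 205, r = 70, c = 'lime'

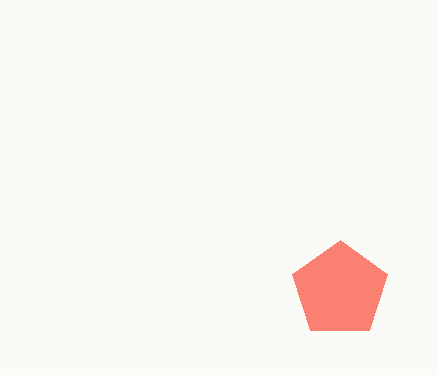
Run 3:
x = 340; y = 290; r = 50; c = 'salmon'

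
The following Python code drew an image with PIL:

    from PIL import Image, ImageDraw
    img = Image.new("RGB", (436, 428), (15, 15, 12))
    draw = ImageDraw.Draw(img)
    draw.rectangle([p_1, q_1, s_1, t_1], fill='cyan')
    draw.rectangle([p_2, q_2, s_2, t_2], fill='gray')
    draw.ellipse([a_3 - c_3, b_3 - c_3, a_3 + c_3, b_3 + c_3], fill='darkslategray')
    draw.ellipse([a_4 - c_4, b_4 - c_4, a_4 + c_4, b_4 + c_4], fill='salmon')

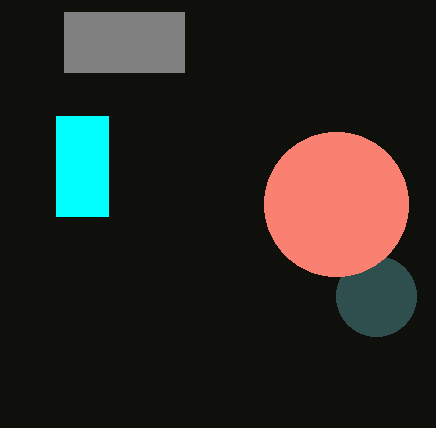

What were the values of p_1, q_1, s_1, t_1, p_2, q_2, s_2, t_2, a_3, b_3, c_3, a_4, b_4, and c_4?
p_1 = 56, q_1 = 116, s_1 = 108, t_1 = 216, p_2 = 64, q_2 = 12, s_2 = 184, t_2 = 72, a_3 = 376, b_3 = 296, c_3 = 40, a_4 = 336, b_4 = 204, c_4 = 72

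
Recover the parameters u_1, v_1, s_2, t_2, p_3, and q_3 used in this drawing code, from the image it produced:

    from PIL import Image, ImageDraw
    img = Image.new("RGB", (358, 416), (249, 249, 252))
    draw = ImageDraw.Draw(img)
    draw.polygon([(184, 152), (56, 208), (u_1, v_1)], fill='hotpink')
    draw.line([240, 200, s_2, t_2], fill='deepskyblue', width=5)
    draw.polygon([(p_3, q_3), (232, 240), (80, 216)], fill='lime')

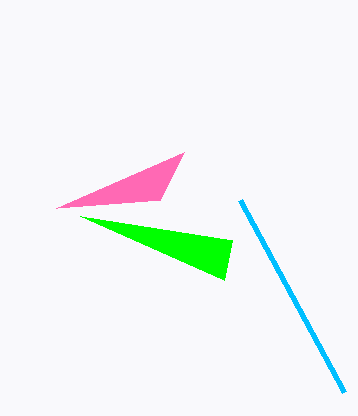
u_1 = 160
v_1 = 200
s_2 = 344
t_2 = 392
p_3 = 224
q_3 = 280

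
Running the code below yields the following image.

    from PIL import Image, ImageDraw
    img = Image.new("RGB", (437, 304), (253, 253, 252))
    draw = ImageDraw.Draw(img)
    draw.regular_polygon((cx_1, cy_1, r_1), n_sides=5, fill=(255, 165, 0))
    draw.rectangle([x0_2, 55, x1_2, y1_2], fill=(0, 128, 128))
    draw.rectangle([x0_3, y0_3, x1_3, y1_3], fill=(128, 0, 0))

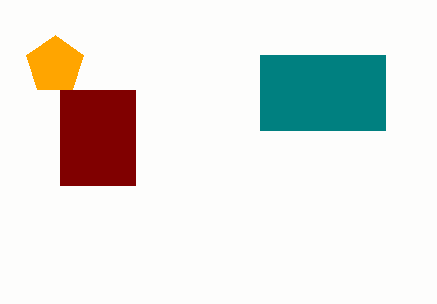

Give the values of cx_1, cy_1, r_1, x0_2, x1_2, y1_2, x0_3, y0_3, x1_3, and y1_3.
cx_1 = 55, cy_1 = 65, r_1 = 30, x0_2 = 260, x1_2 = 385, y1_2 = 130, x0_3 = 60, y0_3 = 90, x1_3 = 135, y1_3 = 185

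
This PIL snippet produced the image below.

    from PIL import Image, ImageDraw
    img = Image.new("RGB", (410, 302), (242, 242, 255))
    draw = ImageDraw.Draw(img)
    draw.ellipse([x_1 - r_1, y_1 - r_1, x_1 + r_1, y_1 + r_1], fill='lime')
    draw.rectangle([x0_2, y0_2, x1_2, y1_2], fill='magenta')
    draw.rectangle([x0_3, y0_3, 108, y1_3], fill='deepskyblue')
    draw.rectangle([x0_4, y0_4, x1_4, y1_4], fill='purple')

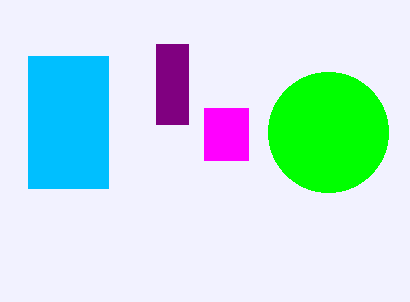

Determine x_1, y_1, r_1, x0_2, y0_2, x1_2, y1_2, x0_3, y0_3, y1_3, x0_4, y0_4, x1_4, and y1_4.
x_1 = 328, y_1 = 132, r_1 = 60, x0_2 = 204, y0_2 = 108, x1_2 = 248, y1_2 = 160, x0_3 = 28, y0_3 = 56, y1_3 = 188, x0_4 = 156, y0_4 = 44, x1_4 = 188, y1_4 = 124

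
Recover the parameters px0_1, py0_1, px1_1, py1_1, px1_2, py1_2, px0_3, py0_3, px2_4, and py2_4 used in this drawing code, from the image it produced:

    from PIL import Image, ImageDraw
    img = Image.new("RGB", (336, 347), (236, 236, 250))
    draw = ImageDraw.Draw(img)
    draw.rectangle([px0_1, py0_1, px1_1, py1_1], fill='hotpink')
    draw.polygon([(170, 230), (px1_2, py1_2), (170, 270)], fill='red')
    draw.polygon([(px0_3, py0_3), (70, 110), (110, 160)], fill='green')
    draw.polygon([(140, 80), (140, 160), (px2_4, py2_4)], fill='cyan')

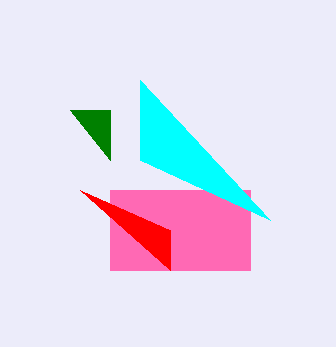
px0_1 = 110
py0_1 = 190
px1_1 = 250
py1_1 = 270
px1_2 = 80
py1_2 = 190
px0_3 = 110
py0_3 = 110
px2_4 = 270
py2_4 = 220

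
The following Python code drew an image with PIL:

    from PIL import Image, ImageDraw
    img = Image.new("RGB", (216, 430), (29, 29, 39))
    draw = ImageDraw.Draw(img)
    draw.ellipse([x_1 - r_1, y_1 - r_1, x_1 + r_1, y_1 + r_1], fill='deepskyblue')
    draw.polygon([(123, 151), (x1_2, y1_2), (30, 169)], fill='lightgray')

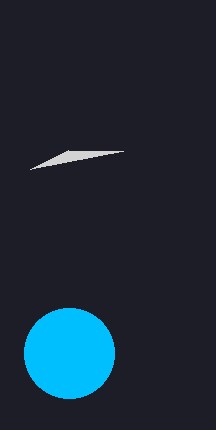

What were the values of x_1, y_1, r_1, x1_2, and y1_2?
x_1 = 69, y_1 = 353, r_1 = 45, x1_2 = 68, y1_2 = 150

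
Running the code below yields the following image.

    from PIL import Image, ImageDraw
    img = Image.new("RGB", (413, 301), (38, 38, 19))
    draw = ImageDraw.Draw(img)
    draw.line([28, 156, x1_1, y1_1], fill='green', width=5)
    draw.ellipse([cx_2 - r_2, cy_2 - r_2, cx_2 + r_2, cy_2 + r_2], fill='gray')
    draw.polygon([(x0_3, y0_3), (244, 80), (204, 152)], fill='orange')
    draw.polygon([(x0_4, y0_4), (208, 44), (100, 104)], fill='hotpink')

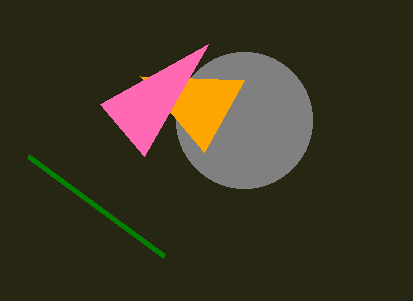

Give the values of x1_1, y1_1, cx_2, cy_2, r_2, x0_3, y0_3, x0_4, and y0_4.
x1_1 = 164, y1_1 = 256, cx_2 = 244, cy_2 = 120, r_2 = 68, x0_3 = 140, y0_3 = 76, x0_4 = 144, y0_4 = 156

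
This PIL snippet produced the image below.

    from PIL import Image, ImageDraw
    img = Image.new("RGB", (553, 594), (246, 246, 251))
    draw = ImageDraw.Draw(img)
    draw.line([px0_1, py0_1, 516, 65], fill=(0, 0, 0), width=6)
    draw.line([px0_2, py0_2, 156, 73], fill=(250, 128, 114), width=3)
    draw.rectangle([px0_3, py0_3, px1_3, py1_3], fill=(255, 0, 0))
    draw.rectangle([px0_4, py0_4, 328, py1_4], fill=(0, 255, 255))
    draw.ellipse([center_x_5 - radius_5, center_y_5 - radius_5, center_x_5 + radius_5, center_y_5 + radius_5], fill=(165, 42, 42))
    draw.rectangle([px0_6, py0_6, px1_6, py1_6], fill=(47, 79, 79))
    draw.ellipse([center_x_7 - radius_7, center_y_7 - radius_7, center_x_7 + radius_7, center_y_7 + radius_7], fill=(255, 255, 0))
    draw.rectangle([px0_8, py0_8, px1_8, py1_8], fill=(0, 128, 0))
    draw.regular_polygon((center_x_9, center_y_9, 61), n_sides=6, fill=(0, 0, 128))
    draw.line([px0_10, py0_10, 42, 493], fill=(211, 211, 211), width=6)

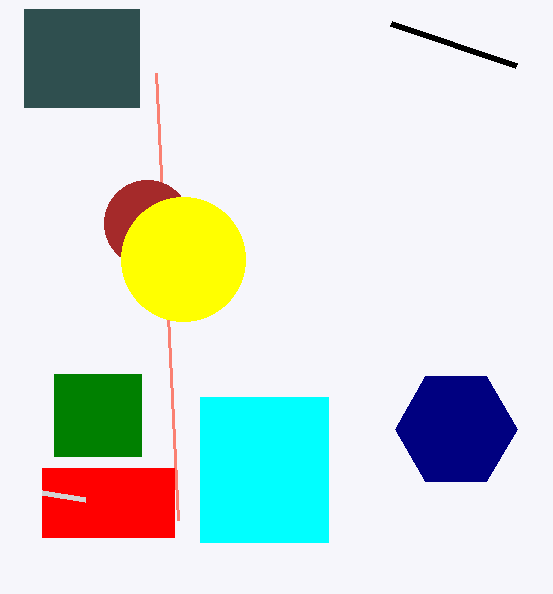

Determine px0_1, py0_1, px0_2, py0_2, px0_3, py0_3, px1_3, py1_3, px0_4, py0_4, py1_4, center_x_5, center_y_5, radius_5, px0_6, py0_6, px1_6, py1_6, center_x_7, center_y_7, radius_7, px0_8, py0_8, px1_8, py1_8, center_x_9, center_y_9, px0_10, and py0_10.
px0_1 = 391
py0_1 = 23
px0_2 = 178
py0_2 = 520
px0_3 = 42
py0_3 = 468
px1_3 = 174
py1_3 = 537
px0_4 = 200
py0_4 = 397
py1_4 = 542
center_x_5 = 147
center_y_5 = 223
radius_5 = 43
px0_6 = 24
py0_6 = 9
px1_6 = 139
py1_6 = 107
center_x_7 = 183
center_y_7 = 259
radius_7 = 62
px0_8 = 54
py0_8 = 374
px1_8 = 141
py1_8 = 456
center_x_9 = 456
center_y_9 = 429
px0_10 = 85
py0_10 = 500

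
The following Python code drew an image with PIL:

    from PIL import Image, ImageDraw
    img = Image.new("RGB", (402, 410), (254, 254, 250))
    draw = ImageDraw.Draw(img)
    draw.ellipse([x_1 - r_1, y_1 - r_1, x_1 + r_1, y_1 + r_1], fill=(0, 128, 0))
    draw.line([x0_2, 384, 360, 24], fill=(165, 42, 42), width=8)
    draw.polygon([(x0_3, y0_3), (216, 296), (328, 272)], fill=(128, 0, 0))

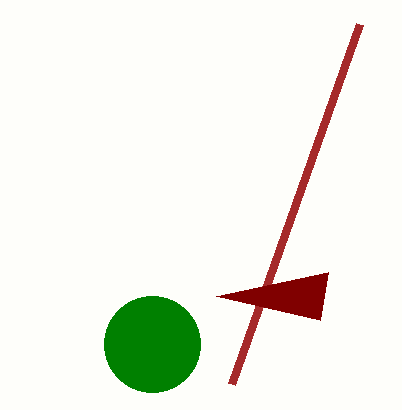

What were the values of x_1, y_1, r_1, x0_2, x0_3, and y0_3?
x_1 = 152
y_1 = 344
r_1 = 48
x0_2 = 232
x0_3 = 320
y0_3 = 320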